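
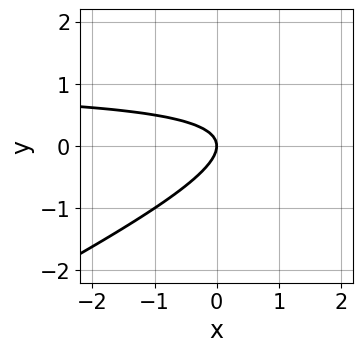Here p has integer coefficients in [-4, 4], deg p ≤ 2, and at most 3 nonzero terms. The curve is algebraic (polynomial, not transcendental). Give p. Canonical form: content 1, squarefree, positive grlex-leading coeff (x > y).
x*y - 2*y^2 - x

The degree is 2 — no degree-1 curve has this shape.
Observable constraints: one x-axis crossing is at x = 0; it crosses the y-axis at the gridline y = 0.
Putting this together gives p.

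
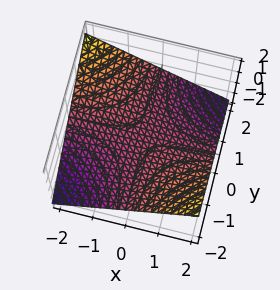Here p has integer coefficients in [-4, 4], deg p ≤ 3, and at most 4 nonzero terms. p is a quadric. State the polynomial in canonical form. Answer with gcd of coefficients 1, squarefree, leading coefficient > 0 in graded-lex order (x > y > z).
x*y + 3*z

1. deg p = 2. A hyperbolic paraboloid; a quadric.
2. Against the integer gridlines: the visible x-axis segment lies entirely on the surface; one z-axis crossing is at z = 0.
3. Putting this together gives p. Check: (0, 1, 0) on the y-axis lies on the surface, and p(0, 1, 0) = 0. ✓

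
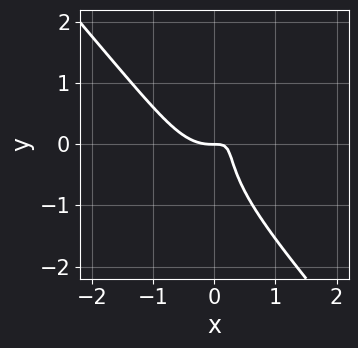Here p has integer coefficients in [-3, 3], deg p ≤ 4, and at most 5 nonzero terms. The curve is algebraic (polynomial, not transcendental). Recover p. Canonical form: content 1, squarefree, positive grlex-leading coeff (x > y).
3*x^3 - x*y^2 + y^3 - 3*x*y + y

1. Degree: the shape is more complex than any degree-2 curve, so deg p = 3.
2. Checking where it meets the axes: it meets the y-axis at y = 0 (among the integer gridlines); one x-axis crossing is at x = 0.
3. Assembling these constraints gives the stated polynomial.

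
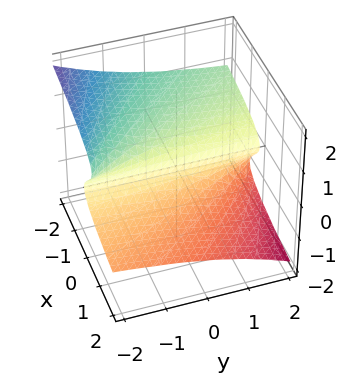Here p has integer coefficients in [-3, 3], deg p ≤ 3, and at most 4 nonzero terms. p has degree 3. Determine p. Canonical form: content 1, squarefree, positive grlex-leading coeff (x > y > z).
The degree is 3 — no degree-2 surface has this shape.
From the visible intercepts: it crosses the z-axis at the gridline z = 0; it crosses the x-axis at the gridline x = 0.
Fitting integer coefficients to these (and the overall shape) gives p. Check: (0, -1, 0) on the y-axis lies on the surface, and p(0, -1, 0) = 0. ✓

2*y*z^2 + 3*z^3 + 2*x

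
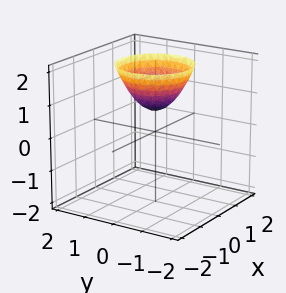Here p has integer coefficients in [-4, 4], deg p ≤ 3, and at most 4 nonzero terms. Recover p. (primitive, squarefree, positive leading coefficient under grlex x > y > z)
3*x^2 + 3*y^2 - 3*z + 2

1. deg p = 2.
2. Symmetry: the z-axis is an axis of rotation, so x and y enter only as x² + y².
3. Checking where it meets the axes: it misses every integer gridline on the x-axis; a circular section at z = 1 has radius between 0 and 1; the surface avoids every integer y-axis point in the box.
4. Putting this together gives p.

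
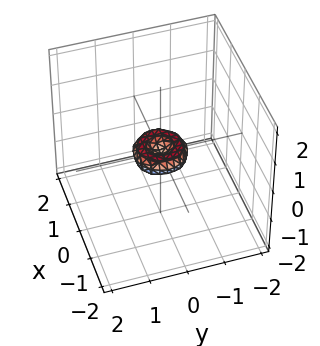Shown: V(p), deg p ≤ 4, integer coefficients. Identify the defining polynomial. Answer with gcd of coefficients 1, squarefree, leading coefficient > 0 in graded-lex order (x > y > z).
2*x^4 + 4*x^2*y^2 + 2*y^4 - x^2 - y^2 + 2*z^2

(a) The degree is 4 — the shape is more complex than any degree-3 surface.
(b) Symmetry: the z-axis is an axis of rotation, so x and y enter only as x² + y².
(c) Checking where it meets the axes: a circular section at z = 0 has radius between 0 and 1; one x-axis crossing is at x = 0.
(d) These observations pin down the coefficients.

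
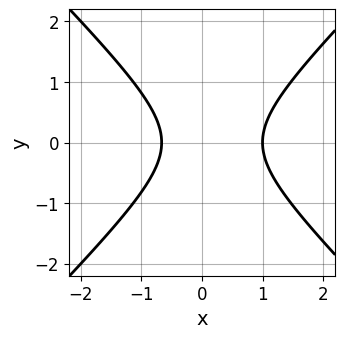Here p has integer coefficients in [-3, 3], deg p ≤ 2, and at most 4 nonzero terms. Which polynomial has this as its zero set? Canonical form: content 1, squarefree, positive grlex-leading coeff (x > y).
3*x^2 - 3*y^2 - x - 2

First, the degree is 2 — the shape is more complex than any degree-1 curve.
Then, symmetries: it's symmetric under y → −y, forcing even powers of y.
Next, reading off the gridlines: no y-intercept at any integer in the box; it meets the x-axis at x = 1 (among the integer gridlines).
Finally, fitting integer coefficients to these (and the overall shape) gives p.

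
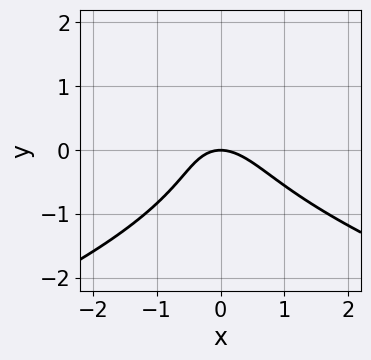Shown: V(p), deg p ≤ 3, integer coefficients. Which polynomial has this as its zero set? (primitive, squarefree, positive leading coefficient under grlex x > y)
2*y^3 + 2*x^2 + x*y + 2*y

(a) Degree: the shape is more complex than any degree-2 curve, so deg p = 3.
(b) Observable constraints: one x-axis crossing is at x = 0; it meets the y-axis at y = 0 (among the integer gridlines).
(c) Assembling these constraints gives the stated polynomial.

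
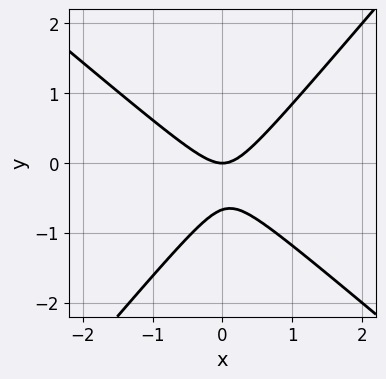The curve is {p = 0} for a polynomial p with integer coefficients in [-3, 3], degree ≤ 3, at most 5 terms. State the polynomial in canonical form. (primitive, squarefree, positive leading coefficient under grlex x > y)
3*x^2 + x*y - 3*y^2 - 2*y

(a) Degree: the shape is more complex than any degree-1 curve, so deg p = 2.
(b) Observable constraints: it crosses the x-axis at the gridline x = 0; it crosses the y-axis at the gridline y = 0.
(c) Fitting integer coefficients to these (and the overall shape) gives p.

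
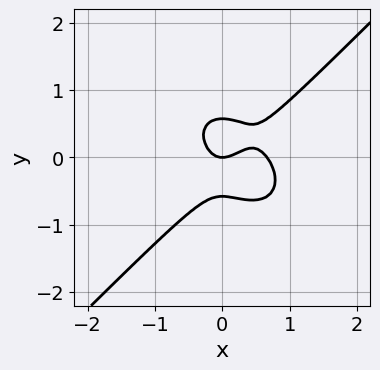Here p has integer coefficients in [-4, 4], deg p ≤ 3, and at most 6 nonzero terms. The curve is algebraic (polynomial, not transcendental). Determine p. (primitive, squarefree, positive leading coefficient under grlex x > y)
3*x^3 - 3*y^3 - 2*x^2 + y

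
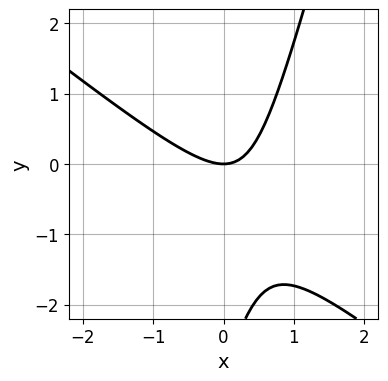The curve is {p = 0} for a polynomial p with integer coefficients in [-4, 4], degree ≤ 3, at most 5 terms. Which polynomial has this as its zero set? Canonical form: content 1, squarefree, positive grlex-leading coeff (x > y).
First, the degree is 2 — the shape is more complex than any degree-1 curve.
Next, against the integer gridlines: one y-axis crossing is at y = 0; one x-axis crossing is at x = 0.
Finally, the integer polynomial consistent with all of this is the stated p.

3*x^2 + 3*x*y - y^2 - 3*y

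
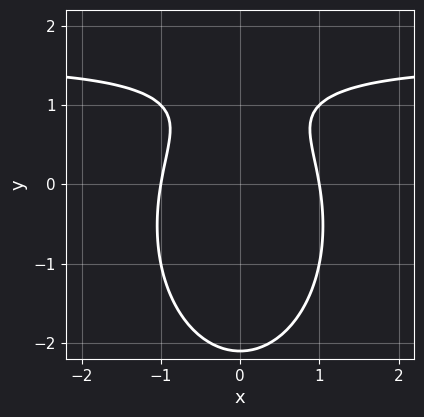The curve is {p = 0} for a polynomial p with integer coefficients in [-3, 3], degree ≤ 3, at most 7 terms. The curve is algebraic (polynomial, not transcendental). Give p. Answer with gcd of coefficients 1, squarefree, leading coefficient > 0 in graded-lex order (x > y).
2*x^2*y + y^3 - 3*x^2 - 3*y + 3

Degree: no degree-2 curve has this shape, so deg p = 3.
Symmetries: it's symmetric under x → −x, forcing even powers of x.
Reading off the gridlines: among the integer gridlines, it crosses the x-axis at x ∈ {-1, 1}; the curve avoids every integer y-axis point in the box.
These observations pin down the coefficients.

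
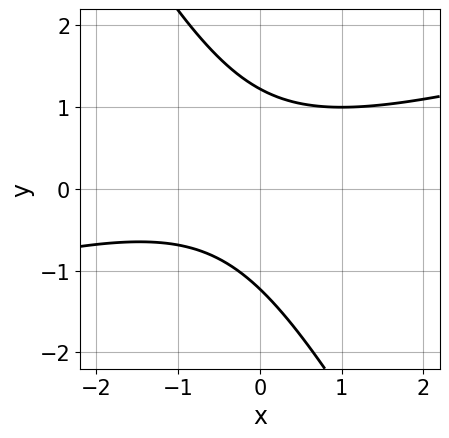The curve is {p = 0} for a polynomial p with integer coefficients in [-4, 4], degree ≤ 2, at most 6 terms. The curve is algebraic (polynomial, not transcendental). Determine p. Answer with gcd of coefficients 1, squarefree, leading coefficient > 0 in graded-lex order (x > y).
x^2 - 3*x*y - 2*y^2 + x + 3

The degree is 2 — a generic line meets the curve in up to 2 points.
Reading off the gridlines: it misses every integer gridline on the x-axis.
Putting this together gives p.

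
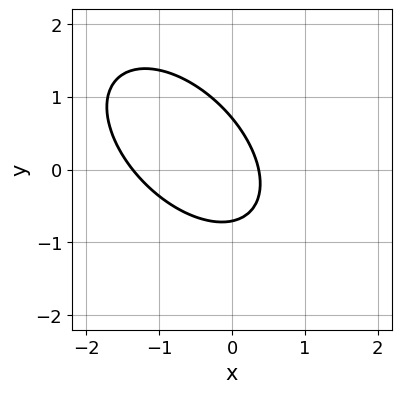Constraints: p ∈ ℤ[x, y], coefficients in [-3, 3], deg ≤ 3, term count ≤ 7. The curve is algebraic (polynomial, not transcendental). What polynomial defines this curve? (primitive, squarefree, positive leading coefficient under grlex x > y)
(a) deg p = 2.
(b) Matching integer coefficients to the picture gives p.

2*x^2 + 2*x*y + 2*y^2 + 2*x - 1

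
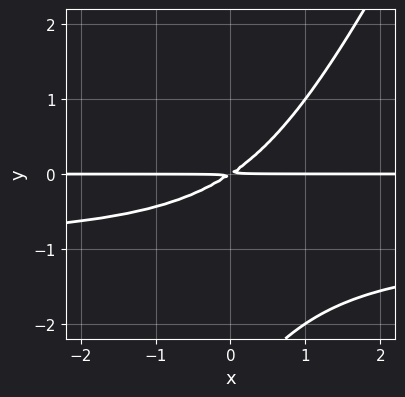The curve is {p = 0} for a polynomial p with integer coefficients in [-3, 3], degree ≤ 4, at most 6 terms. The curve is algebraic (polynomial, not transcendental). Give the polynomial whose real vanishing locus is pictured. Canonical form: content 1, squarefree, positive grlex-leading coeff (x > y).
2*x*y^2 - y^3 + 2*x*y - 3*y^2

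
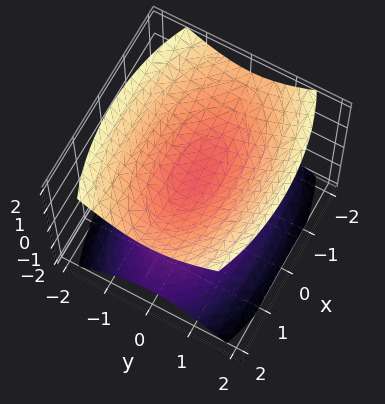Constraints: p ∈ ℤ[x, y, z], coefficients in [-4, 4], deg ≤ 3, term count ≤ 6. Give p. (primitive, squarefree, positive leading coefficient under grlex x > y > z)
x^2 + 3*y^2 - 3*z^2 + 1

First, I count 2 distinct pieces. Treating them together as one polynomial.
Next, the degree is 2 — two separate bowl-shaped sheets opening away from each other; a quadric.
Then, symmetries: the x ↦ −x reflection is a symmetry, so x appears only in even powers; it's symmetric under z → −z, forcing even powers of z; the y ↦ −y reflection is a symmetry, so y appears only in even powers.
Then, checking where it meets the axes: it misses every integer gridline on the y-axis; it misses every integer gridline on the x-axis.
Finally, matching integer coefficients to the picture gives p.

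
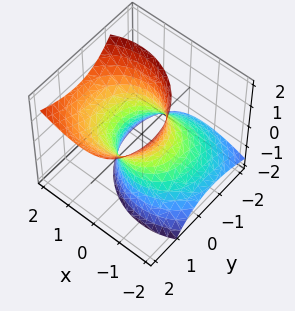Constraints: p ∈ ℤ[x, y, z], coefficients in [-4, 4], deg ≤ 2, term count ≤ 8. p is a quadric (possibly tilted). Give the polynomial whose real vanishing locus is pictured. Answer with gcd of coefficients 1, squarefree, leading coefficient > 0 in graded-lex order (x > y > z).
Degree: a generic line meets the surface in up to 2 points, so deg p = 2.
From the visible intercepts: among the integer gridlines, it crosses the x-axis at x ∈ {-1, 1}; the surface avoids every integer z-axis point in the box; among the integer gridlines, it crosses the y-axis at y ∈ {-1, 1}.
Putting this together gives p.

2*x^2 - 2*x*z + 2*y^2 - 2*y*z - z^2 - 2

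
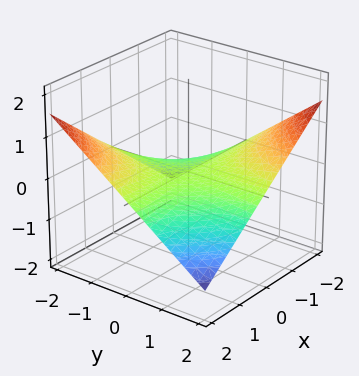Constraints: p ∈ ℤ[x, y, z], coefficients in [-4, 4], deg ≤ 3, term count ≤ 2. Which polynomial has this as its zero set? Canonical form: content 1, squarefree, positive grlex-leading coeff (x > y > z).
x*y + 3*z

The degree is 2 — a hyperbolic paraboloid; a quadric.
Observable constraints: it crosses the z-axis at the gridline z = 0; the visible x-axis segment lies entirely on the surface; every point of the y-axis in the box is on the surface.
Matching integer coefficients to the picture gives p.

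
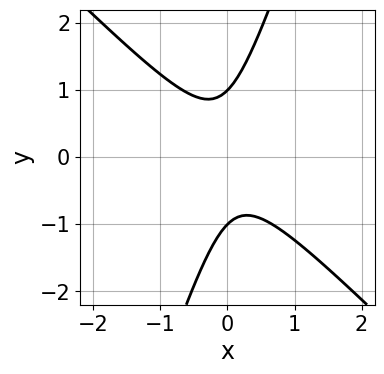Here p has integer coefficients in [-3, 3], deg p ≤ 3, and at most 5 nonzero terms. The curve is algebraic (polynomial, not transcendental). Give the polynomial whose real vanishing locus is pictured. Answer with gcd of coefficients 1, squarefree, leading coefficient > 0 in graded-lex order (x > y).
1. Degree: a generic line meets the curve in up to 2 points, so deg p = 2.
2. Reading off the gridlines: the curve avoids every integer x-axis point in the box; the y-axis gridline crossings are at y ∈ {-1, 1}.
3. Putting this together gives p.

3*x^2 + 2*x*y - y^2 + 1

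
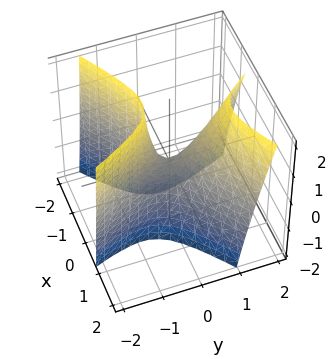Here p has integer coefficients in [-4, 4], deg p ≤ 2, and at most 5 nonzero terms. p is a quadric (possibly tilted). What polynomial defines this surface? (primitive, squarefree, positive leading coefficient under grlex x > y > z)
1. The degree is 2 — the shape is more complex than any degree-1 surface.
2. Reading off the gridlines: one y-axis crossing is at y = 0; it meets the z-axis at z = 0 (among the integer gridlines); it crosses the x-axis at the gridline x = 0.
3. These observations pin down the coefficients.

3*x^2 - 3*x*y - 2*y^2 + y*z + z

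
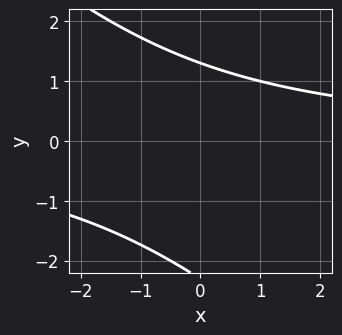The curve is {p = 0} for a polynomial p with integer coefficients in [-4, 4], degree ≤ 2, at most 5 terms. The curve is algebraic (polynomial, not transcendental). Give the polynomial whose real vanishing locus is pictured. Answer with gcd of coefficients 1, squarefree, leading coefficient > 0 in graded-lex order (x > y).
x*y + y^2 + y - 3

First, the degree is 2 — no degree-1 curve has this shape.
Then, observable constraints: it misses every integer gridline on the x-axis.
Finally, these observations pin down the coefficients.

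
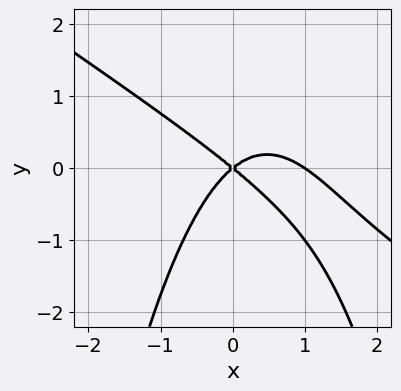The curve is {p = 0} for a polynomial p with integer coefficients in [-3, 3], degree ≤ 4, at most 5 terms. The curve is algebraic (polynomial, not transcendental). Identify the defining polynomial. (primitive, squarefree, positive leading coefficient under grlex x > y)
2*x^3 + 3*x^2*y - 2*x^2 + 3*y^2

1. The degree is 3 — no degree-2 curve has this shape.
2. From the visible intercepts: the x-axis gridline crossings are at x ∈ {0, 1}; it meets the y-axis at y = 0 (among the integer gridlines).
3. Solving for integer coefficients yields p as stated.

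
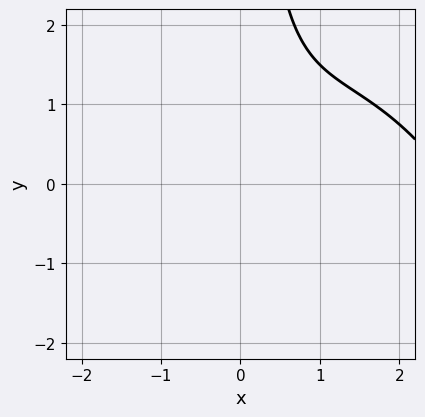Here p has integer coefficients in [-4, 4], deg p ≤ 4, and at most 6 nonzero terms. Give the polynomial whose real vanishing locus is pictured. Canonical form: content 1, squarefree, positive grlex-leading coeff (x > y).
(a) Degree: a generic line meets the curve in up to 3 points, so deg p = 3.
(b) Reading off the gridlines: the curve avoids every integer y-axis point in the box; it misses every integer gridline on the x-axis.
(c) The integer polynomial consistent with all of this is the stated p.

x^3 - 3*x^2 + 2*x*y + 2*x - 3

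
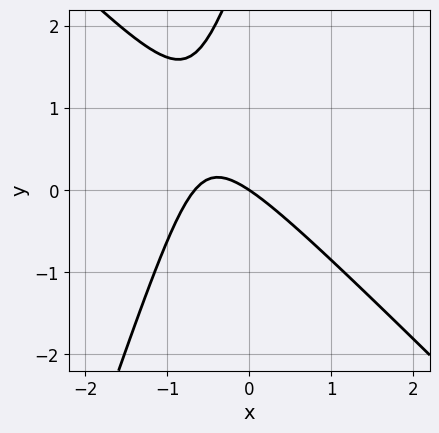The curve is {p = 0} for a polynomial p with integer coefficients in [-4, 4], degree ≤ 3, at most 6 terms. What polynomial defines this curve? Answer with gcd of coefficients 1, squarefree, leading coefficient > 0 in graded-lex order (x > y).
3*x^2 + 2*x*y - y^2 + 2*x + 3*y

1. deg p = 2. No degree-1 curve has this shape.
2. From the axis intercepts and sections: it meets the x-axis at x = 0 (among the integer gridlines); it crosses the y-axis at the gridline y = 0.
3. Matching integer coefficients to the picture gives p.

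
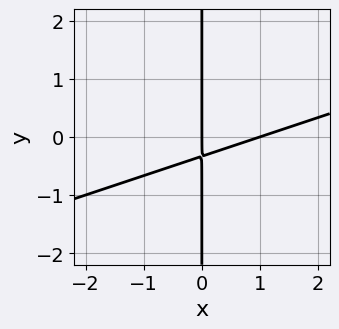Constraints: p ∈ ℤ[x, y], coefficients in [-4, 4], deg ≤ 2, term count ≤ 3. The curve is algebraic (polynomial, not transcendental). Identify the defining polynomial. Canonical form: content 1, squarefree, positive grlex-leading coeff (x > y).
1. deg p = 2.
2. From the visible intercepts: the x-axis gridline crossings are at x ∈ {0, 1}; the visible y-axis segment lies entirely on the curve.
3. Matching integer coefficients to the picture gives p.

x^2 - 3*x*y - x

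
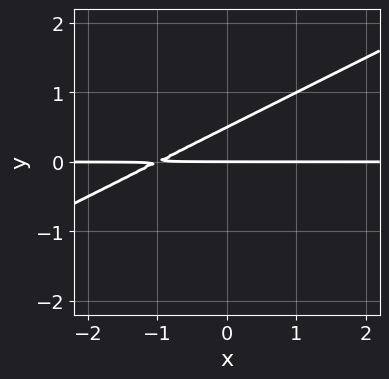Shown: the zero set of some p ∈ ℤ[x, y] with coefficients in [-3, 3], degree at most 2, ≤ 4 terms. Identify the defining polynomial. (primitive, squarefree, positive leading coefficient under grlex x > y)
(a) Degree: the shape is more complex than any degree-1 curve, so deg p = 2.
(b) From the visible intercepts: every point of the x-axis in the box is on the curve; one y-axis crossing is at y = 0.
(c) Putting this together gives p.

x*y - 2*y^2 + y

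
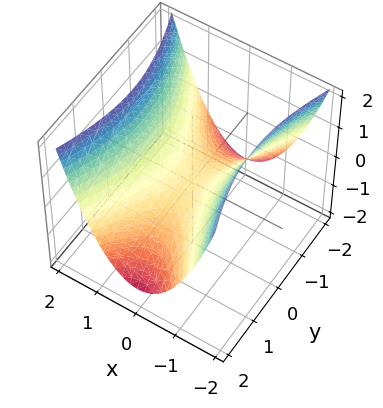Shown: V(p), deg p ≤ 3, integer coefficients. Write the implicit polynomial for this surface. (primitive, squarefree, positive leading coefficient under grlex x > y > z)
deg p = 2.
Symmetries: it's symmetric under x → −x, forcing even powers of x; the y ↦ −y reflection is a symmetry, so y appears only in even powers.
Reading off the gridlines: it meets the z-axis at z = 0 (among the integer gridlines); it meets the x-axis at x = 0 (among the integer gridlines).
Solving for integer coefficients yields p as stated.

3*x^2 - y^2 - 3*z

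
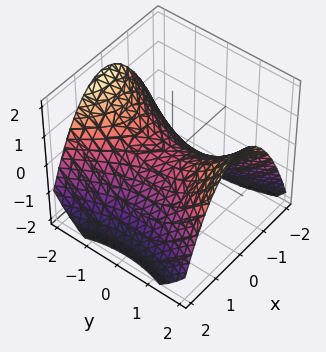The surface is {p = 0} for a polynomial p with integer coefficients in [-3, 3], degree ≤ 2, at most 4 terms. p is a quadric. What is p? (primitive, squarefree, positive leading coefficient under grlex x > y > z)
2*x^2 - y^2 + 3*z

(a) deg p = 2. A hyperbolic paraboloid; a quadric.
(b) Symmetries: mirror symmetry x ↦ −x ⇒ only even powers of x; the y ↦ −y reflection is a symmetry, so y appears only in even powers.
(c) From the visible intercepts: it meets the x-axis at x = 0 (among the integer gridlines); it meets the y-axis at y = 0 (among the integer gridlines); it crosses the z-axis at the gridline z = 0.
(d) The integer polynomial consistent with all of this is the stated p.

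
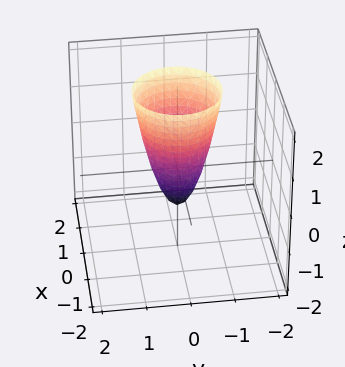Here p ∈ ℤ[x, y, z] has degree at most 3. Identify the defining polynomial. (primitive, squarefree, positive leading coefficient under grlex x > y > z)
First, the degree is 2 — a generic line meets the surface in up to 2 points.
Next, symmetries: the surface is invariant under rotation about z: p = q(x² + y², z).
Then, observable constraints: a circular section at z = 2 has radius exactly 1; it meets the z-axis at z = -1 (among the integer gridlines).
Finally, the integer polynomial consistent with all of this is the stated p.

3*x^2 + 3*y^2 - z - 1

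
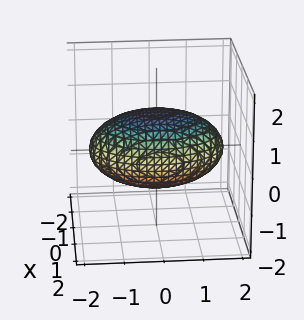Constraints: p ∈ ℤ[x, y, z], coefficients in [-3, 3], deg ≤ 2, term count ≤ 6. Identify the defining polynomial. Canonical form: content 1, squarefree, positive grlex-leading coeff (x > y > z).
(a) Degree: a closed, bounded, convex surface; a quadric, so deg p = 2.
(b) Symmetries: mirror symmetry z ↦ −z ⇒ only even powers of z; it's symmetric under x → −x, forcing even powers of x; it's symmetric under y → −y, forcing even powers of y.
(c) Against the integer gridlines: among the integer gridlines, it crosses the z-axis at z ∈ {-1, 1}.
(d) Assembling these constraints gives the stated polynomial.

2*x^2 + y^2 + 3*z^2 - 3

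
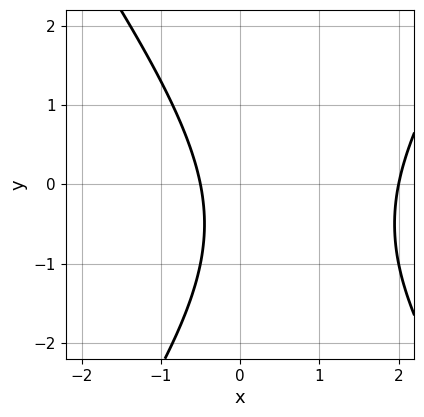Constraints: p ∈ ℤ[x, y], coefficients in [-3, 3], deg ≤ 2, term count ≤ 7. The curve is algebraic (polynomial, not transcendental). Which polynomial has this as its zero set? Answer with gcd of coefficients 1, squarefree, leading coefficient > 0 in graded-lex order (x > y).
First, deg p = 2.
Next, checking where it meets the axes: the curve avoids every integer y-axis point in the box; it meets the x-axis at x = 2 (among the integer gridlines).
Finally, assembling these constraints gives the stated polynomial.

2*x^2 - y^2 - 3*x - y - 2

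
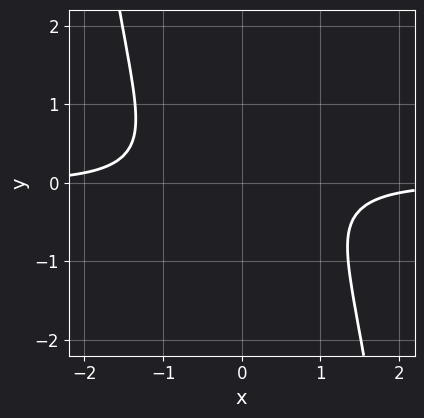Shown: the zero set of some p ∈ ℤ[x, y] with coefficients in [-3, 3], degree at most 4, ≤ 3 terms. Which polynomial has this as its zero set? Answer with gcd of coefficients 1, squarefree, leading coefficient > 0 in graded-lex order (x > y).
2*x^3*y + 3*y^2 + 2

deg p = 4. A generic line meets the curve in up to 4 points.
Against the integer gridlines: it misses every integer gridline on the x-axis; no y-intercept at any integer in the box.
Solving for integer coefficients yields p as stated.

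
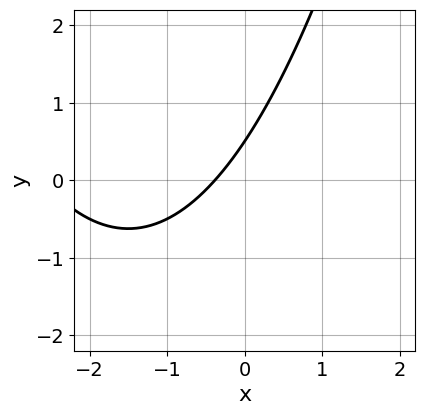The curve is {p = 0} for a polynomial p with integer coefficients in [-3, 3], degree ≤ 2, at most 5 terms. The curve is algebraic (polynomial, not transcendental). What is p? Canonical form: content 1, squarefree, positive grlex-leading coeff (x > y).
x^2 + 3*x - 2*y + 1

(a) The degree is 2 — a generic line meets the curve in up to 2 points.
(b) Matching integer coefficients to the picture gives p.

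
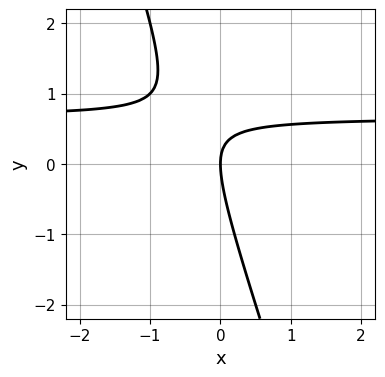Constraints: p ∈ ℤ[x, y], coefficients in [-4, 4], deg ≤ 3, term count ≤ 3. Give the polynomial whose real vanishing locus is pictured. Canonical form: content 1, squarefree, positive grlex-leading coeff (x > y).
3*x*y + y^2 - 2*x

First, deg p = 2. The shape is more complex than any degree-1 curve.
Next, checking where it meets the axes: it crosses the y-axis at the gridline y = 0; one x-axis crossing is at x = 0.
Finally, these observations pin down the coefficients.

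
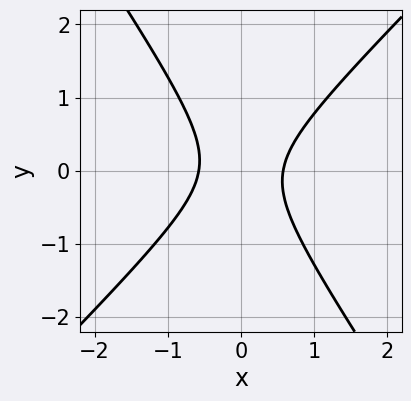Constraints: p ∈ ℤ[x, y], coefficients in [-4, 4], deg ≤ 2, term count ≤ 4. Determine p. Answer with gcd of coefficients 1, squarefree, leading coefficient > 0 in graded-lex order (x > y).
3*x^2 - x*y - 2*y^2 - 1

Degree: the shape is more complex than any degree-1 curve, so deg p = 2.
Reading off the gridlines: no y-intercept at any integer in the box.
Assembling these constraints gives the stated polynomial.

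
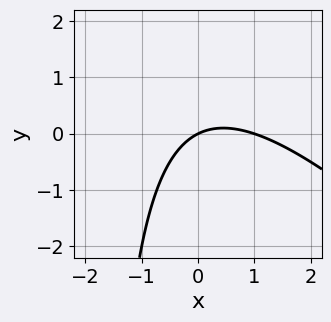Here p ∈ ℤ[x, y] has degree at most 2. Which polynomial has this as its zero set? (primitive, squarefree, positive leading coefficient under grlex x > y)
x^2 + x*y - x + 2*y

The degree is 2 — the shape is more complex than any degree-1 curve.
Observable constraints: it crosses the y-axis at the gridline y = 0; the x-axis gridline crossings are at x ∈ {0, 1}.
These observations pin down the coefficients.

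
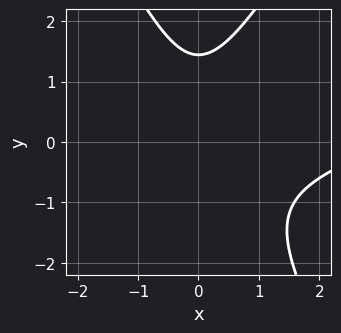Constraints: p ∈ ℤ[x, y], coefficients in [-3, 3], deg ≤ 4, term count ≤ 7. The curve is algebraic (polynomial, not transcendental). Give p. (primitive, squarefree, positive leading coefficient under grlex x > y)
x^3 - 3*x^2*y + y^3 - 3*x^2 - 3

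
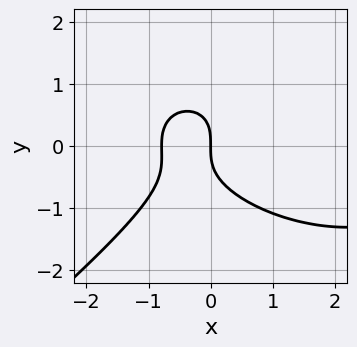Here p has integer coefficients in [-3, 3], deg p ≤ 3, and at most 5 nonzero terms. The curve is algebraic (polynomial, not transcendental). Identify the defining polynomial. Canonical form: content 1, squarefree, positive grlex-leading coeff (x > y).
x^3 + x*y^2 - 3*y^3 - 3*x^2 - 3*x

1. Degree: the shape is more complex than any degree-2 curve, so deg p = 3.
2. From the axis intercepts and sections: it meets the y-axis at y = 0 (among the integer gridlines); one x-axis crossing is at x = 0.
3. The integer polynomial consistent with all of this is the stated p.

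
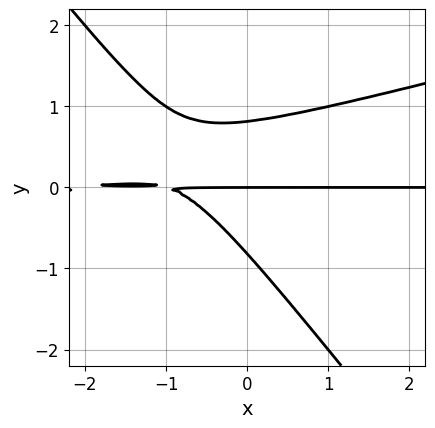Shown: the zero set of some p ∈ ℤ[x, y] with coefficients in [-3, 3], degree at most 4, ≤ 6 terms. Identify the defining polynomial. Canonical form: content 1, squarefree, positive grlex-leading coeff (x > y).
x^2*y - 3*x*y^2 - 3*y^3 + 3*x*y + 2*y

(a) deg p = 3.
(b) Observable constraints: it meets the y-axis at y = 0 (among the integer gridlines); the visible x-axis segment lies entirely on the curve.
(c) Putting this together gives p.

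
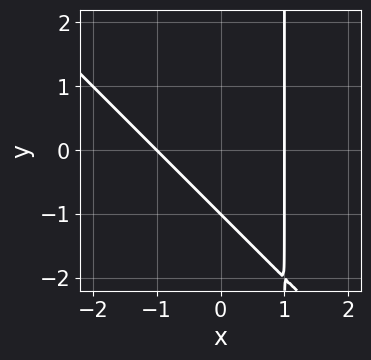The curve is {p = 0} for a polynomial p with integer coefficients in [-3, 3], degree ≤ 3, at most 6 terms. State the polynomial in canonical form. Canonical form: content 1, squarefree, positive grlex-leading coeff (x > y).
x^2 + x*y - y - 1

1. deg p = 2. No degree-1 curve has this shape.
2. Checking where it meets the axes: the x-axis gridline crossings are at x ∈ {-1, 1}; one y-axis crossing is at y = -1.
3. Assembling these constraints gives the stated polynomial.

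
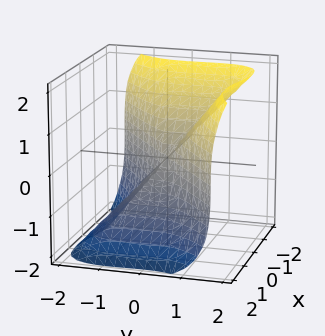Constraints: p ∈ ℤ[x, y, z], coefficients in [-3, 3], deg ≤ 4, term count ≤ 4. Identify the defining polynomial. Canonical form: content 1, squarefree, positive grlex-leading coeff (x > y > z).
3*x^3 - 2*x*y^2 - 3*y^3 + 2*z^3

1. Degree: no degree-2 surface has this shape, so deg p = 3.
2. Against the integer gridlines: it meets the x-axis at x = 0 (among the integer gridlines); it meets the z-axis at z = 0 (among the integer gridlines).
3. Matching integer coefficients to the picture gives p.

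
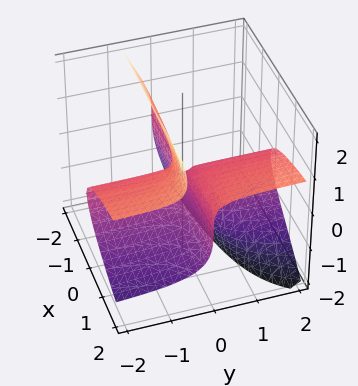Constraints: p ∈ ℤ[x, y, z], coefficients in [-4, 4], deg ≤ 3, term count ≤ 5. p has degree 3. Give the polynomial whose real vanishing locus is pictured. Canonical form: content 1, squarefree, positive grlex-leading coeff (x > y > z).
Degree: no degree-2 surface has this shape, so deg p = 3.
Checking where it meets the axes: it crosses the z-axis at the gridline z = 0; the visible y-axis segment lies entirely on the surface.
These observations pin down the coefficients. Check: (-1, 0, 0) on the x-axis lies on the surface, and p(-1, 0, 0) = 0. ✓

x*y*z + 3*y*z^2 + z^3 - 2*x*y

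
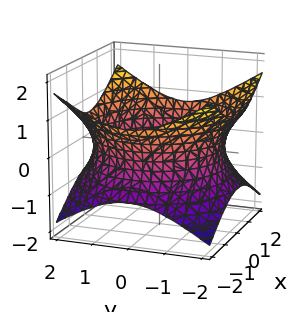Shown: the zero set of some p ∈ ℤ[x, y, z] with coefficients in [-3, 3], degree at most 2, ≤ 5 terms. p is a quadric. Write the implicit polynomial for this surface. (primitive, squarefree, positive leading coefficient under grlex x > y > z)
x^2 + y^2 - 2*z^2 - 3

First, the degree is 2 — one connected sheet with a waist; a quadric.
Next, symmetries: it's symmetric under z → −z, forcing even powers of z; every cross-section ⟂ z is a circle, so x, y appear only via x² + y².
Next, from the visible intercepts: no z-intercept at any integer in the box; a circular section at z = 0 has radius between 1 and 2.
Finally, the integer polynomial consistent with all of this is the stated p.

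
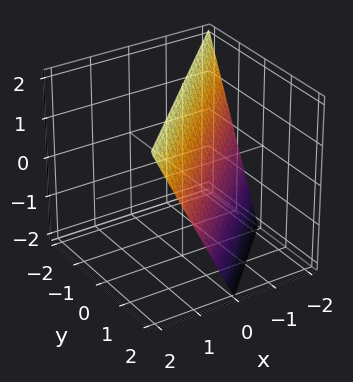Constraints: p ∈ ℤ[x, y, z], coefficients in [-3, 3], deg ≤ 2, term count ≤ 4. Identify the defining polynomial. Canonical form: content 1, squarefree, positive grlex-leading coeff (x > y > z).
First, degree: the surface is flat (a plane), so deg p = 1.
Then, observable constraints: one z-axis crossing is at z = 2; it crosses the x-axis at the gridline x = -1; it crosses the y-axis at the gridline y = 1.
Finally, solving for integer coefficients yields p as stated.

2*x - 2*y - z + 2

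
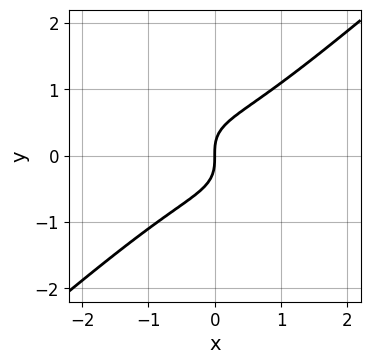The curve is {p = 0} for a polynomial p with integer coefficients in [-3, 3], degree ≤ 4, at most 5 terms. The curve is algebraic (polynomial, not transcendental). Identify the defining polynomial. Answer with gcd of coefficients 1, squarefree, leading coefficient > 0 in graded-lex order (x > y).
x^3 + 2*x^2*y - x*y^2 - 3*y^3 + 2*x

The degree is 3 — a generic line meets the curve in up to 3 points.
Checking where it meets the axes: it crosses the x-axis at the gridline x = 0; one y-axis crossing is at y = 0.
Together with the visible shape, these determine p as stated.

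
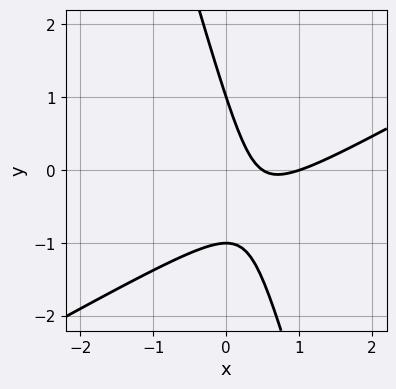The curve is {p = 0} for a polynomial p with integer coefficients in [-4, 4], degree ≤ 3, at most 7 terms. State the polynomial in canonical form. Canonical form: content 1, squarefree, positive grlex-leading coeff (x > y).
2*x^2 - 3*x*y - y^2 - 3*x + 1

1. Degree: a generic line meets the curve in up to 2 points, so deg p = 2.
2. Checking where it meets the axes: one x-axis crossing is at x = 1; among the integer gridlines, it crosses the y-axis at y ∈ {-1, 1}.
3. These observations pin down the coefficients.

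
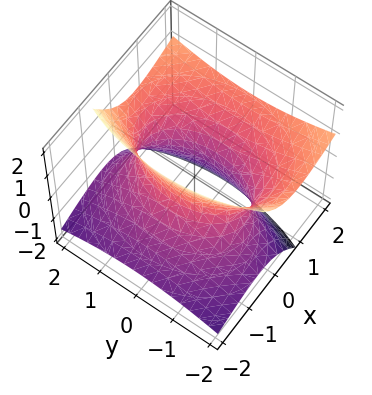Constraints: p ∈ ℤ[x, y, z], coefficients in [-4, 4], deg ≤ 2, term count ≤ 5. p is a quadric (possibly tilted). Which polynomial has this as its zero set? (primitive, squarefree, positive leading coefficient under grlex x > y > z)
First, degree: no degree-1 surface has this shape, so deg p = 2.
Then, reading off the gridlines: among the integer gridlines, it crosses the x-axis at x ∈ {-1, 1}; no z-intercept at any integer in the box.
Finally, these observations pin down the coefficients.

2*x^2 - 3*x*z + y^2 - 2*z^2 - 2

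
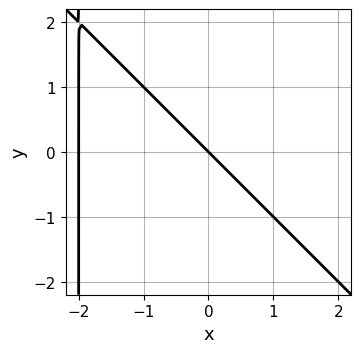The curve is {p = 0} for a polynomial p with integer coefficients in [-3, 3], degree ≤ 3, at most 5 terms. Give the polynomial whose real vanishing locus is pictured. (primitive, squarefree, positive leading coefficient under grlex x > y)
(a) deg p = 2. No degree-1 curve has this shape.
(b) From the axis intercepts and sections: one y-axis crossing is at y = 0; the x-axis gridline crossings are at x ∈ {-2, 0}.
(c) The integer polynomial consistent with all of this is the stated p.

x^2 + x*y + 2*x + 2*y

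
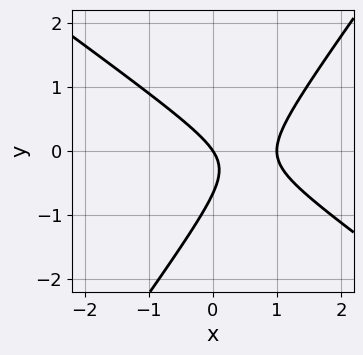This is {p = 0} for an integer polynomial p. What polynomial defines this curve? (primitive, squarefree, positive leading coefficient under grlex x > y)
deg p = 2. The shape is more complex than any degree-1 curve.
Checking where it meets the axes: one y-axis crossing is at y = 0; the x-axis gridline crossings are at x ∈ {0, 1}.
These observations pin down the coefficients.

3*x^2 + 2*x*y - 3*y^2 - 3*x - 2*y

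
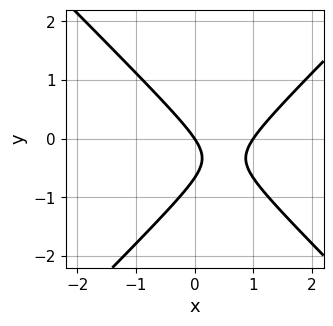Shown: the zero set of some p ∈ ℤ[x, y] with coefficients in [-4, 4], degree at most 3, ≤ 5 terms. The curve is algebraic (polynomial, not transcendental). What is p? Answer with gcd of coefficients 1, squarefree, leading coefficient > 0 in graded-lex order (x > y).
3*x^2 - 3*y^2 - 3*x - 2*y

1. deg p = 2. The shape is more complex than any degree-1 curve.
2. Observable constraints: the x-axis gridline crossings are at x ∈ {0, 1}; it crosses the y-axis at the gridline y = 0.
3. Solving for integer coefficients yields p as stated.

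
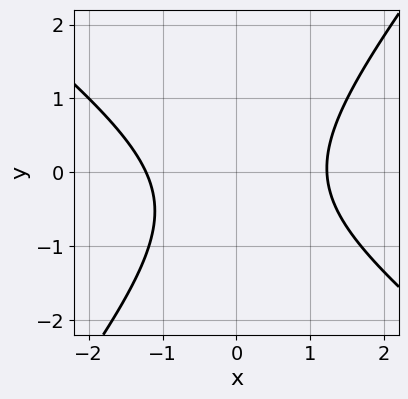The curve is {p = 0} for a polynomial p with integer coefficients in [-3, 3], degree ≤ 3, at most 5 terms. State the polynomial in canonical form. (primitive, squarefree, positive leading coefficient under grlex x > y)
2*x^2 + x*y - 2*y^2 - y - 3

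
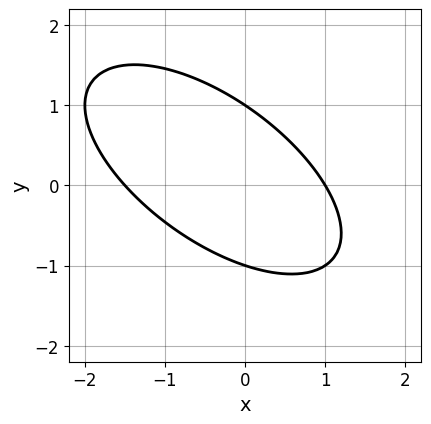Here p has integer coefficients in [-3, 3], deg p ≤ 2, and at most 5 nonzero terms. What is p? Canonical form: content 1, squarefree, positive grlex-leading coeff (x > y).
2*x^2 + 3*x*y + 3*y^2 + x - 3

First, deg p = 2. The shape is more complex than any degree-1 curve.
Next, checking where it meets the axes: one x-axis crossing is at x = 1; the y-axis gridline crossings are at y ∈ {-1, 1}.
Finally, matching integer coefficients to the picture gives p.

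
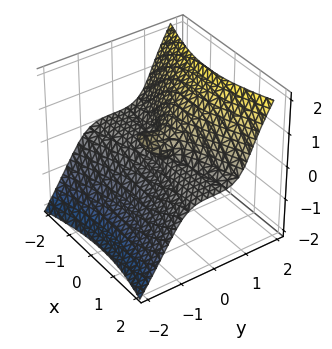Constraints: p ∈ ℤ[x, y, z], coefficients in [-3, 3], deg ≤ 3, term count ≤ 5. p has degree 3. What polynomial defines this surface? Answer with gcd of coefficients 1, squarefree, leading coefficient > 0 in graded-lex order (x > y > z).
Degree: the shape is more complex than any degree-2 surface, so deg p = 3.
From the visible intercepts: it crosses the z-axis at the gridline z = 0; one y-axis crossing is at y = 0.
Together with the visible shape, these determine p as stated. Check: (2, 0, 0) on the x-axis lies on the surface, and p(2, 0, 0) = 0. ✓

2*x^2*z - 3*y^3 - 3*y^2*z + 3*z^3 - 2*z^2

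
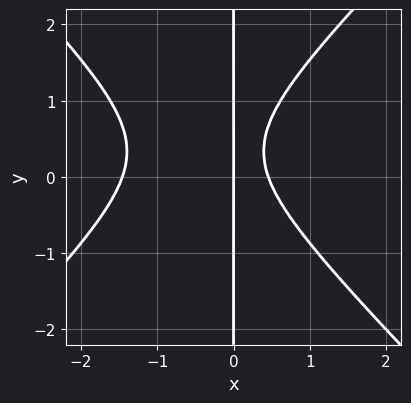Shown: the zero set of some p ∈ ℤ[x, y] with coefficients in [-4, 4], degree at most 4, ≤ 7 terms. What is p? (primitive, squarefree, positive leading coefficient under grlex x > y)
3*x^3 - 3*x*y^2 + 3*x^2 + 2*x*y - 2*x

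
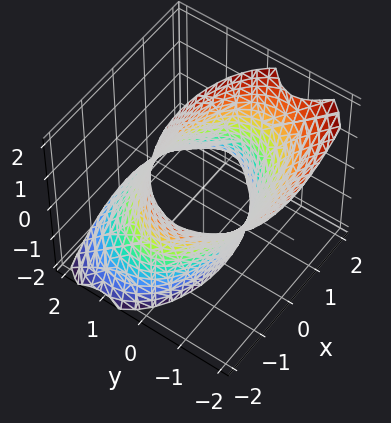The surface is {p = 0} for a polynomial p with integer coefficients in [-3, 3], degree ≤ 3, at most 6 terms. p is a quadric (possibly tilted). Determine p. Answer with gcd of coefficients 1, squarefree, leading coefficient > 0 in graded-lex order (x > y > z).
x^2 + 2*y^2 + 2*y*z - 3

(a) Degree: the shape is more complex than any degree-1 surface, so deg p = 2.
(b) Against the integer gridlines: no z-intercept at any integer in the box.
(c) These observations pin down the coefficients.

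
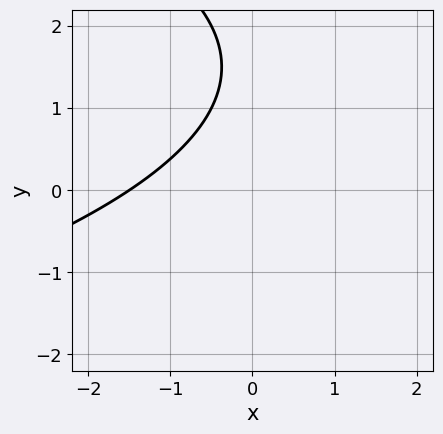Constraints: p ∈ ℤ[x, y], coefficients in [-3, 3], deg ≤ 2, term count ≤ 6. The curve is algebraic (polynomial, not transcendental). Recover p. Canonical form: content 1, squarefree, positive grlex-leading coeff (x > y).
Degree: no degree-1 curve has this shape, so deg p = 2.
Reading off the gridlines: the curve avoids every integer y-axis point in the box.
These observations pin down the coefficients.

y^2 + 2*x - 3*y + 3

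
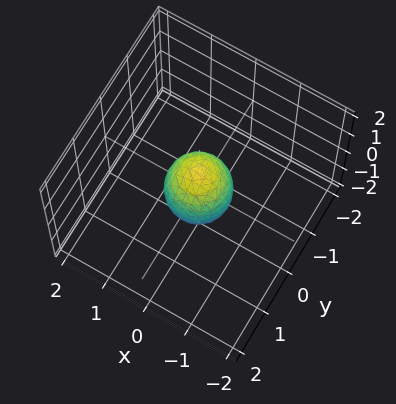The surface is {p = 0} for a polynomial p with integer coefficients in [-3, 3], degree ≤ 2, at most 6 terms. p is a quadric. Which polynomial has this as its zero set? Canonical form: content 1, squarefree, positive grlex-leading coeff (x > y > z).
The degree is 2 — a closed, bounded, convex surface; a quadric.
Symmetries: mirror symmetry z ↦ −z ⇒ only even powers of z; rotational symmetry about the z-axis ⇒ p depends on x, y only through x² + y².
Reading off the gridlines: a circular section at z = 0 has radius between 0 and 1; among the integer gridlines, it crosses the z-axis at z ∈ {-1, 1}.
The integer polynomial consistent with all of this is the stated p.

2*x^2 + 2*y^2 + z^2 - 1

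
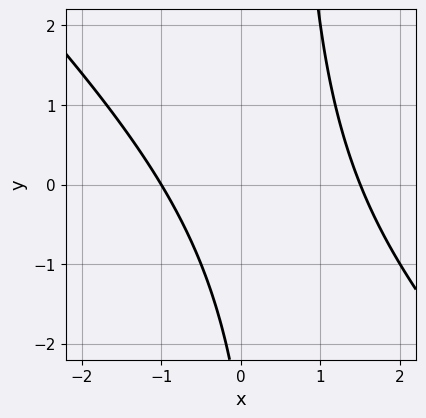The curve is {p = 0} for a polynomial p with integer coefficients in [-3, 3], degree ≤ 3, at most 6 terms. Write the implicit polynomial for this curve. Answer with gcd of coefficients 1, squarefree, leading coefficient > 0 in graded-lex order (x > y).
2*x^2 + 2*x*y - x - y - 3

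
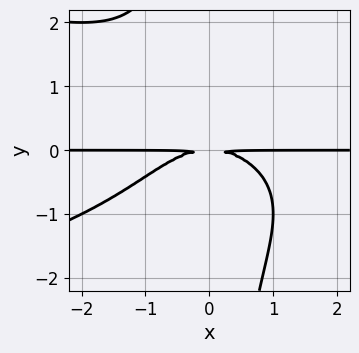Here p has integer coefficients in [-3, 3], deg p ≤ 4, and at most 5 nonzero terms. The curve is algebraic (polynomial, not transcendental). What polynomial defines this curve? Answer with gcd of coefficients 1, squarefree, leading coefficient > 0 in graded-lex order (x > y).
1. The degree is 4 — a generic line meets the curve in up to 4 points.
2. From the visible intercepts: every point of the x-axis in the box is on the curve.
3. Fitting integer coefficients to these (and the overall shape) gives p.

x*y^3 + x^2*y + 2*y^2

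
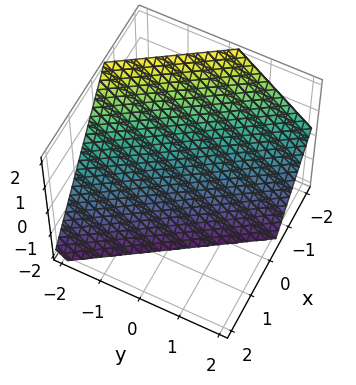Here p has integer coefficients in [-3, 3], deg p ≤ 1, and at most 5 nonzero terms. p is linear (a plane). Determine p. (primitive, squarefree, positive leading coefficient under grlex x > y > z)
deg p = 1. The surface is flat (a plane).
Against the integer gridlines: it crosses the z-axis at the gridline z = -1; it meets the y-axis at y = -1 (among the integer gridlines).
Fitting integer coefficients to these (and the overall shape) gives p.

3*x + 2*y + 2*z + 2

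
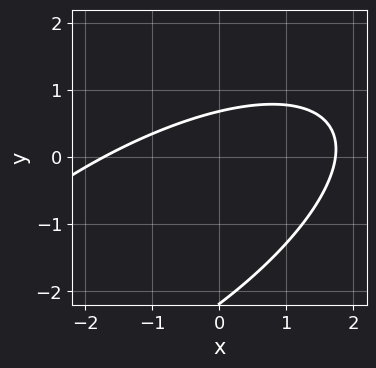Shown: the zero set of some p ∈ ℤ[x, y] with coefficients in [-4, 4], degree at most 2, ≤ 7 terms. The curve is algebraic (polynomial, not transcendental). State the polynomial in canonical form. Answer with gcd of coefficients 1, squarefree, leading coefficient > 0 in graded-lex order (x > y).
(a) The degree is 2 — a generic line meets the curve in up to 2 points.
(b) Matching integer coefficients to the picture gives p.

x^2 - 2*x*y + 2*y^2 + 3*y - 3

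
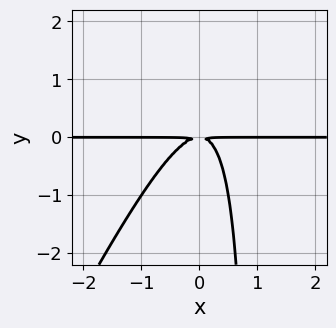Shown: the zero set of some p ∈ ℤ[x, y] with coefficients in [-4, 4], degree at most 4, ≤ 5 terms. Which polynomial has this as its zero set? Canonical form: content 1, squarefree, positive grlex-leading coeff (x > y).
Degree: a generic line meets the curve in up to 3 points, so deg p = 3.
From the visible intercepts: every point of the x-axis in the box is on the curve.
Matching integer coefficients to the picture gives p.

2*x^2*y - x*y^2 + y^2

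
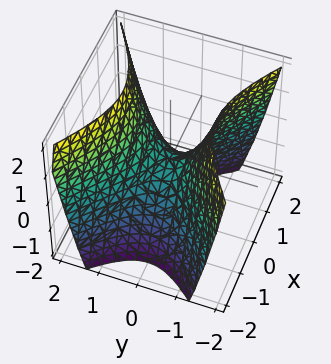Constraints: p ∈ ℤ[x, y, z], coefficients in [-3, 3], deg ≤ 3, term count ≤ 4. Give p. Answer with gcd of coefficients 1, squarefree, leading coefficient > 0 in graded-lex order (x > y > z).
2*x^2 - 3*y^2 + 2*z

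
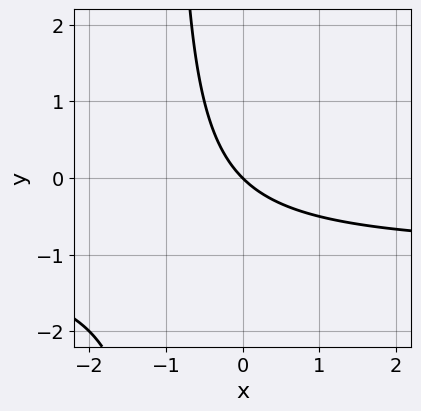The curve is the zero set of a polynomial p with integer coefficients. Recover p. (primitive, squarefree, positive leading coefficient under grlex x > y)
First, deg p = 2.
Then, from the axis intercepts and sections: it crosses the y-axis at the gridline y = 0; it meets the x-axis at x = 0 (among the integer gridlines).
Finally, these observations pin down the coefficients.

x*y + x + y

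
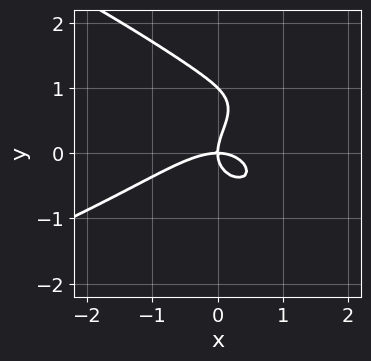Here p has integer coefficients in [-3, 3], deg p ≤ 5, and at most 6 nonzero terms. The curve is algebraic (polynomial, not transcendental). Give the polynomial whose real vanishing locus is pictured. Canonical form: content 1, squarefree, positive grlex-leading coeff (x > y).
The degree is 4 — a generic line meets the curve in up to 4 points.
Checking where it meets the axes: the y-axis gridline crossings are at y ∈ {0, 1}; it meets the x-axis at x = 0 (among the integer gridlines).
Solving for integer coefficients yields p as stated.

3*y^4 + 2*x^3 - 2*x^2*y - 3*y^3 + 3*x*y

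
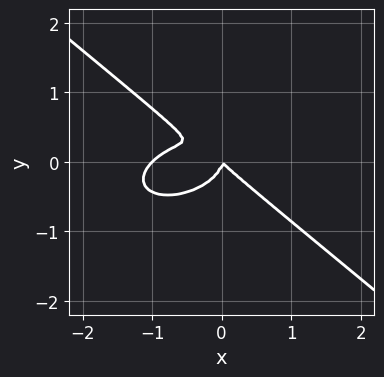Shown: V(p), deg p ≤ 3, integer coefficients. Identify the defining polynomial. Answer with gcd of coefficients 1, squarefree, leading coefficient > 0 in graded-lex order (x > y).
x^3 + x*y^2 + 3*y^3 + x^2 + x*y

(a) The degree is 3 — a generic line meets the curve in up to 3 points.
(b) Against the integer gridlines: it meets the y-axis at y = 0 (among the integer gridlines); the x-axis gridline crossings are at x ∈ {-1, 0}.
(c) Assembling these constraints gives the stated polynomial.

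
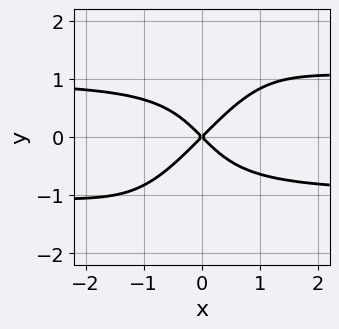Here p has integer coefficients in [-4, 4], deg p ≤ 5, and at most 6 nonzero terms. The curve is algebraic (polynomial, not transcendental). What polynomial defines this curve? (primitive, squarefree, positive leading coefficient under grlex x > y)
(a) Degree: the shape is more complex than any degree-3 curve, so deg p = 4.
(b) From the visible intercepts: one y-axis crossing is at y = 0; one x-axis crossing is at x = 0.
(c) Fitting integer coefficients to these (and the overall shape) gives p.

3*x^2*y^2 - 2*x*y^3 - 3*x^2 + 3*y^2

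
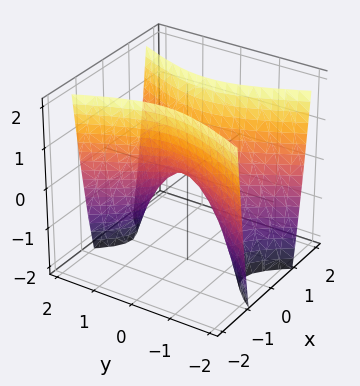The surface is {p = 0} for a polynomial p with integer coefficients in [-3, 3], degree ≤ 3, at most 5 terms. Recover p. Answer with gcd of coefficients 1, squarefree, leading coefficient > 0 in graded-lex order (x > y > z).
(a) The degree is 2 — a saddle surface; a quadric.
(b) Symmetries: the x ↦ −x reflection is a symmetry, so x appears only in even powers; it's symmetric under y → −y, forcing even powers of y.
(c) Against the integer gridlines: it meets the x-axis at x = 0 (among the integer gridlines); it meets the z-axis at z = 0 (among the integer gridlines); it crosses the y-axis at the gridline y = 0.
(d) Together with the visible shape, these determine p as stated.

3*x^2 - y^2 - z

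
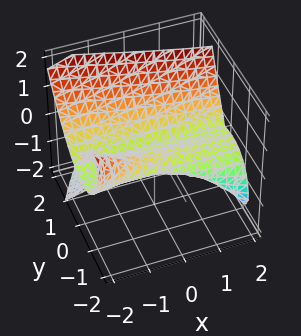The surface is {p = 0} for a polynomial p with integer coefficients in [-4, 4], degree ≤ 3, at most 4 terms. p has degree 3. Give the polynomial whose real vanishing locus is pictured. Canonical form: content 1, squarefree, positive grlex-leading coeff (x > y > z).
2*x*y*z + 2*y^3 + 2*y^2 - 3*z^2

First, deg p = 3. No degree-2 surface has this shape.
Next, against the integer gridlines: the visible x-axis segment lies entirely on the surface; among the integer gridlines, it crosses the y-axis at y ∈ {-1, 0}; it meets the z-axis at z = 0 (among the integer gridlines).
Finally, together with the visible shape, these determine p as stated.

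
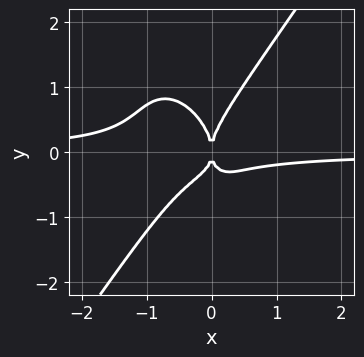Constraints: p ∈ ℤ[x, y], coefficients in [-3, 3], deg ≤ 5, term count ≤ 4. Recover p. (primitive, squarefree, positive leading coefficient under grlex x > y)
3*x^3*y - y^4 + 2*x^2*y + x^2

First, degree: a generic line meets the curve in up to 4 points, so deg p = 4.
Then, against the integer gridlines: it meets the y-axis at y = 0 (among the integer gridlines); it meets the x-axis at x = 0 (among the integer gridlines).
Finally, assembling these constraints gives the stated polynomial.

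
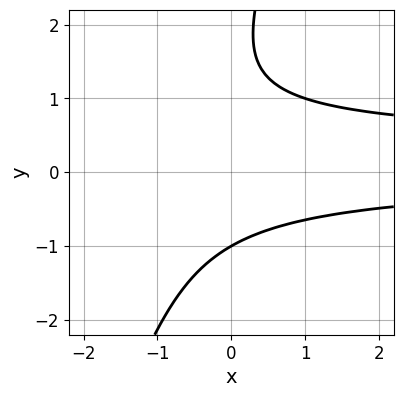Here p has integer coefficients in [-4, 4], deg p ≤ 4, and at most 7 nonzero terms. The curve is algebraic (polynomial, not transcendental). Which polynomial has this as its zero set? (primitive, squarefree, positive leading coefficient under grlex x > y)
Degree: a generic line meets the curve in up to 3 points, so deg p = 3.
Observable constraints: it meets the y-axis at y = -1 (among the integer gridlines); the curve avoids every integer x-axis point in the box.
These observations pin down the coefficients.

3*x*y^2 - y^3 - x*y + 2*y^2 - 3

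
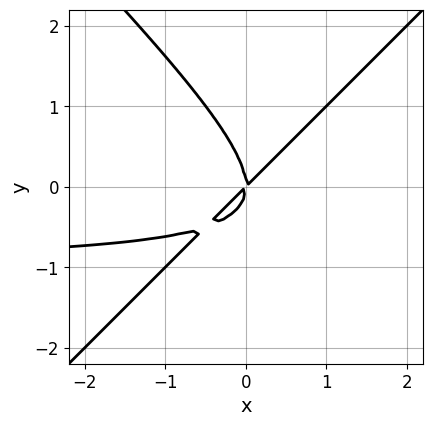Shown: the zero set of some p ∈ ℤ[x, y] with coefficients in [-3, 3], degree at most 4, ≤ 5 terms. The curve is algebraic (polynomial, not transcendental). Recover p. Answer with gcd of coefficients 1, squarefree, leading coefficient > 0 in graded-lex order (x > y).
x^2*y - y^3 + x^2 - x*y

The degree is 3 — the shape is more complex than any degree-2 curve.
From the axis intercepts and sections: it crosses the y-axis at the gridline y = 0; one x-axis crossing is at x = 0.
Assembling these constraints gives the stated polynomial.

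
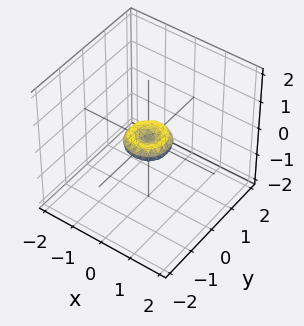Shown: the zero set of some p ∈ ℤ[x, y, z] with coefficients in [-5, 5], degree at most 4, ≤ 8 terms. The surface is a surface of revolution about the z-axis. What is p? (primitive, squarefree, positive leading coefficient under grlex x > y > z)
2*x^4 + 4*x^2*y^2 + 2*y^4 - x^2 - y^2 + 2*z^2

(a) Degree: a generic line meets the surface in up to 4 points, so deg p = 4.
(b) Symmetry: the surface is invariant under rotation about z: p = q(x² + y², z).
(c) From the axis intercepts and sections: a circular section at z = 0 has radius between 0 and 1; one x-axis crossing is at x = 0; it crosses the z-axis at the gridline z = 0.
(d) The integer polynomial consistent with all of this is the stated p.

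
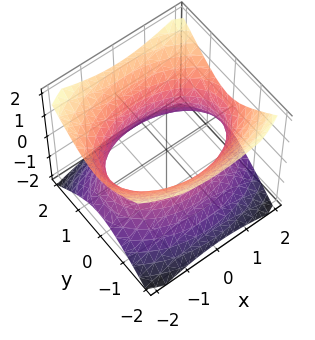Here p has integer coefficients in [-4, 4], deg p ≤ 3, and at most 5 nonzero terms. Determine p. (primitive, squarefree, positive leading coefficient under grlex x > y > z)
First, the degree is 2 — one connected sheet with a waist; a quadric.
Next, symmetries: it's symmetric under z → −z, forcing even powers of z; mirror symmetry x ↦ −x ⇒ only even powers of x; it's symmetric under y → −y, forcing even powers of y.
Next, from the visible intercepts: the surface avoids every integer z-axis point in the box.
Finally, together with the visible shape, these determine p as stated.

x^2 + 2*y^2 - 2*z^2 - 3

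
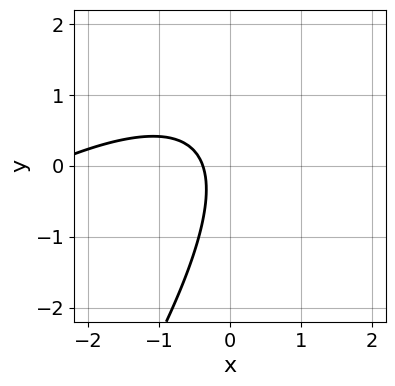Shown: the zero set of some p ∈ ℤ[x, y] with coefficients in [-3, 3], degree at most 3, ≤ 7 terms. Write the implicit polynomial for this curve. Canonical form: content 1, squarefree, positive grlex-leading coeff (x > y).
(a) Degree: a generic line meets the curve in up to 2 points, so deg p = 2.
(b) Reading off the gridlines: the curve avoids every integer y-axis point in the box.
(c) These observations pin down the coefficients.

x^2 - 2*x*y + y^2 + 3*x + 1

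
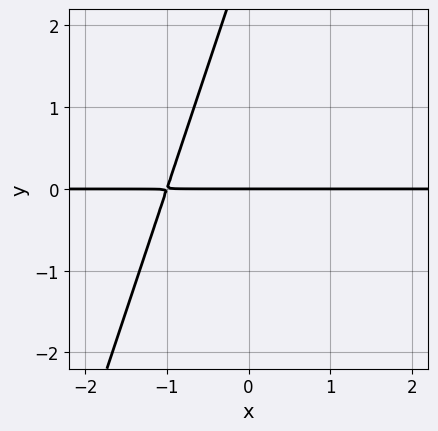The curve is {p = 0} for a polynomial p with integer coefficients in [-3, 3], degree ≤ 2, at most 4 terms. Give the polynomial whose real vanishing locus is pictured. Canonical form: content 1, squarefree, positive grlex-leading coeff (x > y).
(a) deg p = 2. No degree-1 curve has this shape.
(b) Reading off the gridlines: the visible x-axis segment lies entirely on the curve; it meets the y-axis at y = 0 (among the integer gridlines).
(c) Fitting integer coefficients to these (and the overall shape) gives p.

3*x*y - y^2 + 3*y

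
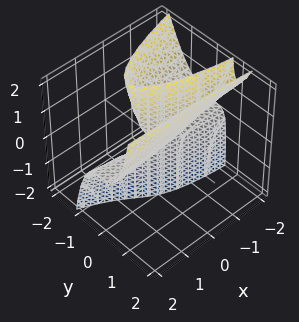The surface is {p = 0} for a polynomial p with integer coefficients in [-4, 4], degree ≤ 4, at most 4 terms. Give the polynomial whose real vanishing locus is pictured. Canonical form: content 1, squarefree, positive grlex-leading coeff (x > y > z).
The degree is 3 — the shape is more complex than any degree-2 surface.
From the axis intercepts and sections: the visible z-axis segment lies entirely on the surface; the visible x-axis segment lies entirely on the surface; it meets the y-axis at y = 0 (among the integer gridlines).
Assembling these constraints gives the stated polynomial.

x*y*z + 3*y^3 - x*z - 2*y*z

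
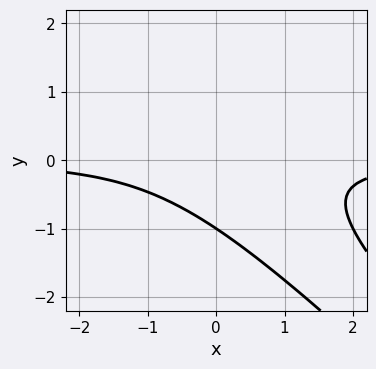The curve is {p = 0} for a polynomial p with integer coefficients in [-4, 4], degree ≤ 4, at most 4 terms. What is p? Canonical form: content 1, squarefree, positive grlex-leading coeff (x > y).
First, degree: the shape is more complex than any degree-2 curve, so deg p = 3.
Next, from the visible intercepts: no x-intercept at any integer in the box; it crosses the y-axis at the gridline y = -1.
Finally, the integer polynomial consistent with all of this is the stated p.

x^2*y + 2*x*y^2 + y^3 + 1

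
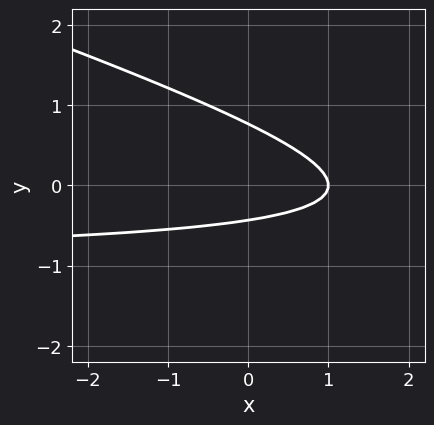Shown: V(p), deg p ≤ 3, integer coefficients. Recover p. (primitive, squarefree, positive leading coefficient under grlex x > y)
1. deg p = 2. No degree-1 curve has this shape.
2. Checking where it meets the axes: one x-axis crossing is at x = 1.
3. These observations pin down the coefficients.

x*y + 3*y^2 + x - y - 1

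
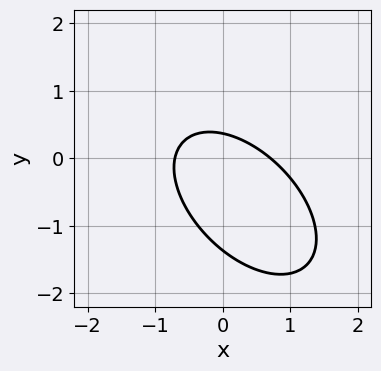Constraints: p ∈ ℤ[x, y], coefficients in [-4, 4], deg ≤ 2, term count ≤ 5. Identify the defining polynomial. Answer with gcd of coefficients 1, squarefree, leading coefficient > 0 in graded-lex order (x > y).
2*x^2 + 2*x*y + 2*y^2 + 2*y - 1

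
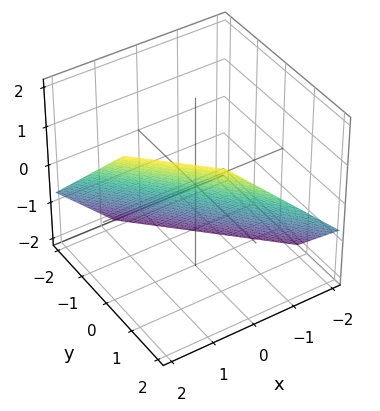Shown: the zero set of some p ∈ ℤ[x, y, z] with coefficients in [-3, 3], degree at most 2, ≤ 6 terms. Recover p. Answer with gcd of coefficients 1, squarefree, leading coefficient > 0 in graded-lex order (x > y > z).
3*x + 3*y - 3*z - 2

(a) Degree: the surface is flat (a plane), so deg p = 1.
(b) The integer polynomial consistent with all of this is the stated p.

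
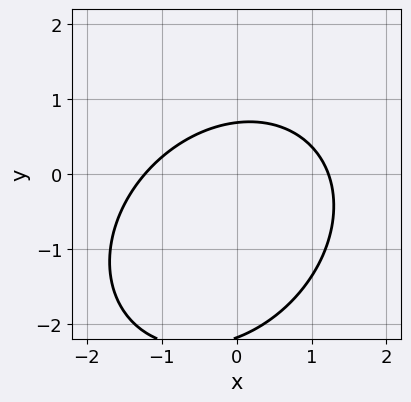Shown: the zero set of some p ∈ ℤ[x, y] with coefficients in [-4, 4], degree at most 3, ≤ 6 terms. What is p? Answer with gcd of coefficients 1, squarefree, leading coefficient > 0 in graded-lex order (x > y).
First, the degree is 2 — no degree-1 curve has this shape.
Finally, putting this together gives p.

2*x^2 - x*y + 2*y^2 + 3*y - 3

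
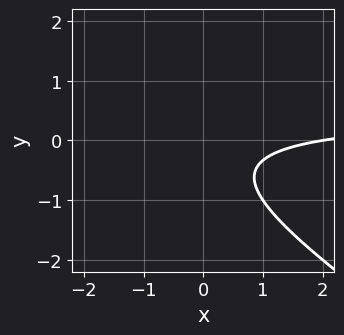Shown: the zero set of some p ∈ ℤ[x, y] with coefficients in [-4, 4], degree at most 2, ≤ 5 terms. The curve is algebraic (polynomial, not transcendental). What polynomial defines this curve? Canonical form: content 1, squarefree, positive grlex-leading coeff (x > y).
2*x*y + 3*y^2 - x + 2*y + 2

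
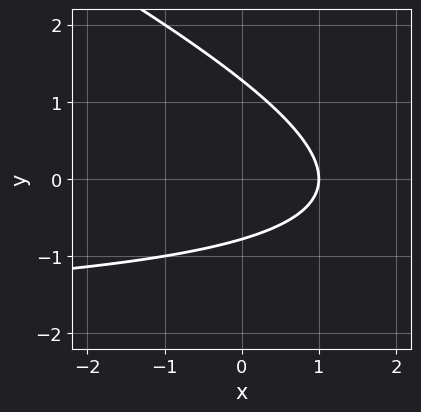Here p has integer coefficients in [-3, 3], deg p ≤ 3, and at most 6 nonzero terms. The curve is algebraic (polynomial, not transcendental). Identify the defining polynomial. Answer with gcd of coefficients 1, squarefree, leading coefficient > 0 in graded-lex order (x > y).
x*y + 2*y^2 + 2*x - y - 2

First, the degree is 2 — the shape is more complex than any degree-1 curve.
Then, observable constraints: it crosses the x-axis at the gridline x = 1.
Finally, these observations pin down the coefficients.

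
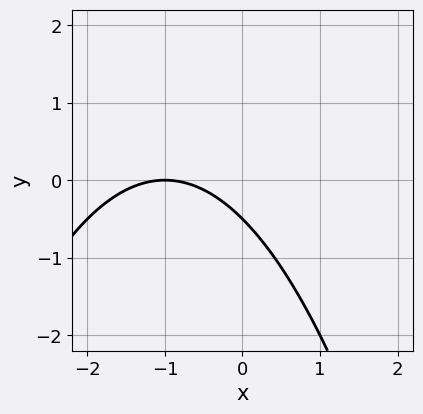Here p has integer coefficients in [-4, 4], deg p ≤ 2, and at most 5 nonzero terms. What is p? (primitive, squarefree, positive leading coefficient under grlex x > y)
x^2 + 2*x + 2*y + 1

1. deg p = 2.
2. Observable constraints: it crosses the x-axis at the gridline x = -1.
3. Solving for integer coefficients yields p as stated.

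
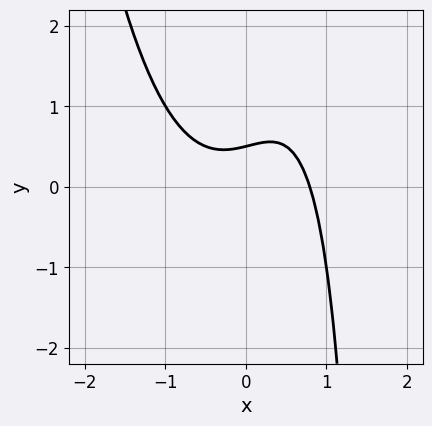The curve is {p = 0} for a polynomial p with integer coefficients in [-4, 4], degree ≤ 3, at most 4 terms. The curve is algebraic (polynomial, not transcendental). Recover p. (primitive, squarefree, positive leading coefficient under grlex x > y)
First, the degree is 3 — no degree-2 curve has this shape.
Finally, solving for integer coefficients yields p as stated.

2*x^3 - x*y + 2*y - 1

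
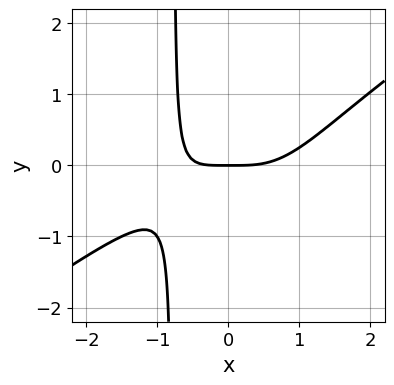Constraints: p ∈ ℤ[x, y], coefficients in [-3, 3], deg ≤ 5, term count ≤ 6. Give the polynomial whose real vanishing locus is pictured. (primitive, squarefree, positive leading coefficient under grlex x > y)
2*x^4 - 3*x^3*y - 2*x*y - 3*y

1. deg p = 4. No degree-3 curve has this shape.
2. From the visible intercepts: it meets the y-axis at y = 0 (among the integer gridlines); it crosses the x-axis at the gridline x = 0.
3. Fitting integer coefficients to these (and the overall shape) gives p.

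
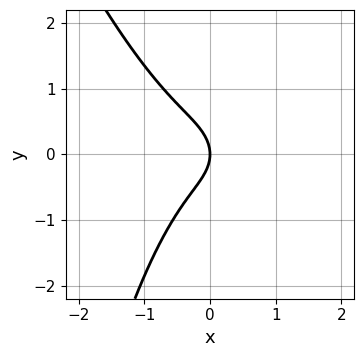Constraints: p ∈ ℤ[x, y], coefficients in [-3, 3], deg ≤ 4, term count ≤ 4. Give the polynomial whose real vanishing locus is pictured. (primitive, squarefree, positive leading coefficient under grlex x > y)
3*x^3 + x^2*y + 2*y^2 + 2*x

First, degree: the shape is more complex than any degree-2 curve, so deg p = 3.
Then, observable constraints: one y-axis crossing is at y = 0; it meets the x-axis at x = 0 (among the integer gridlines).
Finally, assembling these constraints gives the stated polynomial.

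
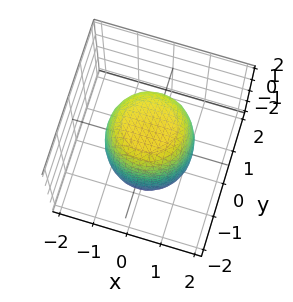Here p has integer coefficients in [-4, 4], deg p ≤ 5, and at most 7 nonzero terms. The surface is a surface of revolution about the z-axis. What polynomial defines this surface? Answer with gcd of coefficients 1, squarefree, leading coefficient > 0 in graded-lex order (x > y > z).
First, deg p = 4. No degree-3 surface has this shape.
Next, symmetry: the surface is invariant under rotation about z: p = q(x² + y², z).
Next, observable constraints: a circular section at z = -1 has radius between 1 and 2.
Finally, fitting integer coefficients to these (and the overall shape) gives p.

2*x^4 + 4*x^2*y^2 + 2*y^4 - x^2 - y^2 + z^2 - 3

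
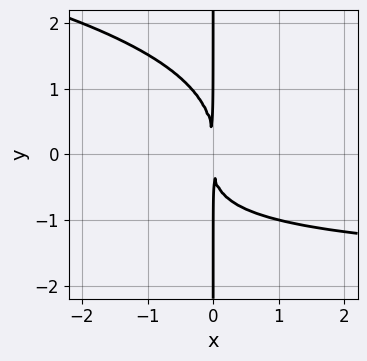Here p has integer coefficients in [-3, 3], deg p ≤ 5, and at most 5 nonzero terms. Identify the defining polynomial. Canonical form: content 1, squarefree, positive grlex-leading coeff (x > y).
x*y^3 + x^2*y + 2*x^2

(a) Degree: a generic line meets the curve in up to 4 points, so deg p = 4.
(b) Checking where it meets the axes: the visible y-axis segment lies entirely on the curve.
(c) Putting this together gives p.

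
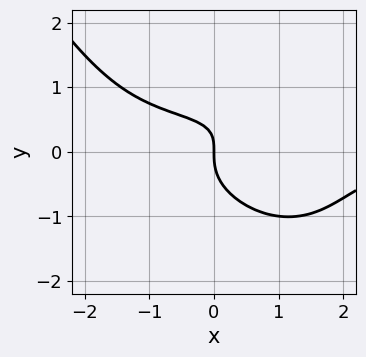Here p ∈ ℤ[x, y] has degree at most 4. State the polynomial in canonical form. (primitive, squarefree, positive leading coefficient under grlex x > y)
The degree is 4 — no degree-3 curve has this shape.
Checking where it meets the axes: it crosses the y-axis at the gridline y = 0; one x-axis crossing is at x = 0.
These observations pin down the coefficients.

x^3*y + 3*y^3 - 2*x*y + 2*x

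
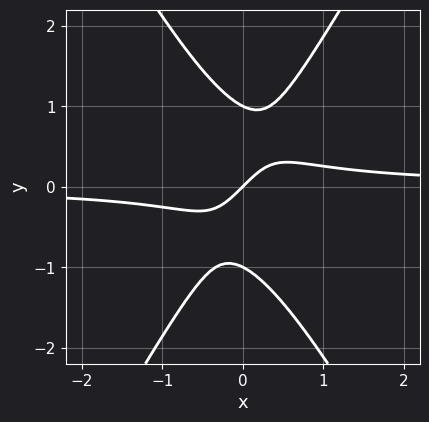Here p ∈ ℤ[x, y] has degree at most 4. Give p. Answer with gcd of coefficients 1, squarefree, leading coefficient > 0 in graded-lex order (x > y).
3*x^2*y - y^3 - x + y

1. Degree: the shape is more complex than any degree-2 curve, so deg p = 3.
2. Against the integer gridlines: one x-axis crossing is at x = 0; among the integer gridlines, it crosses the y-axis at y ∈ {-1, 0, 1}.
3. These observations pin down the coefficients.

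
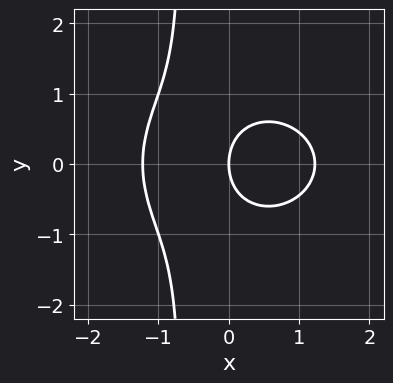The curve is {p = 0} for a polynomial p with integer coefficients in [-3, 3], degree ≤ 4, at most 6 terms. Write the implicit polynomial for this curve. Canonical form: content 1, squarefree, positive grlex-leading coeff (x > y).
Degree: a generic line meets the curve in up to 3 points, so deg p = 3.
Symmetries: mirror symmetry y ↦ −y ⇒ only even powers of y.
Checking where it meets the axes: one x-axis crossing is at x = 0; it meets the y-axis at y = 0 (among the integer gridlines).
These observations pin down the coefficients.

2*x^3 + 3*x*y^2 + 2*y^2 - 3*x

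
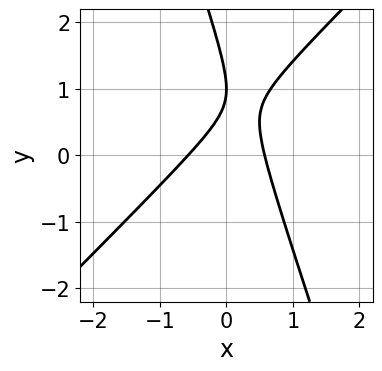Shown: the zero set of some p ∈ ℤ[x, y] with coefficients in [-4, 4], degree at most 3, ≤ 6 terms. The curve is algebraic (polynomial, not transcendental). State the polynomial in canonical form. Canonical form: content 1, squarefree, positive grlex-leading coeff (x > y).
The degree is 2 — the shape is more complex than any degree-1 curve.
Reading off the gridlines: it meets the y-axis at y = 1 (among the integer gridlines).
Matching integer coefficients to the picture gives p.

3*x^2 - 2*x*y - y^2 + 2*y - 1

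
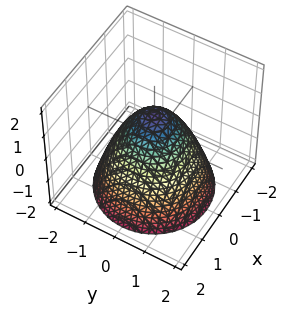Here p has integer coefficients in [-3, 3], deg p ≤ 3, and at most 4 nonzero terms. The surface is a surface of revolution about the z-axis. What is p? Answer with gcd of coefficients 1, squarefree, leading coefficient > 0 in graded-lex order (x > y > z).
x^2 + y^2 + z - 1

(a) The degree is 2 — no degree-1 surface has this shape.
(b) Symmetry: the surface is invariant under rotation about z: p = q(x² + y², z).
(c) Observable constraints: among the integer gridlines, it crosses the y-axis at y ∈ {-1, 1}; one z-axis crossing is at z = 1; the x-axis gridline crossings are at x ∈ {-1, 1}; a circular section at z = -2 has radius between 1 and 2.
(d) Together with the visible shape, these determine p as stated.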